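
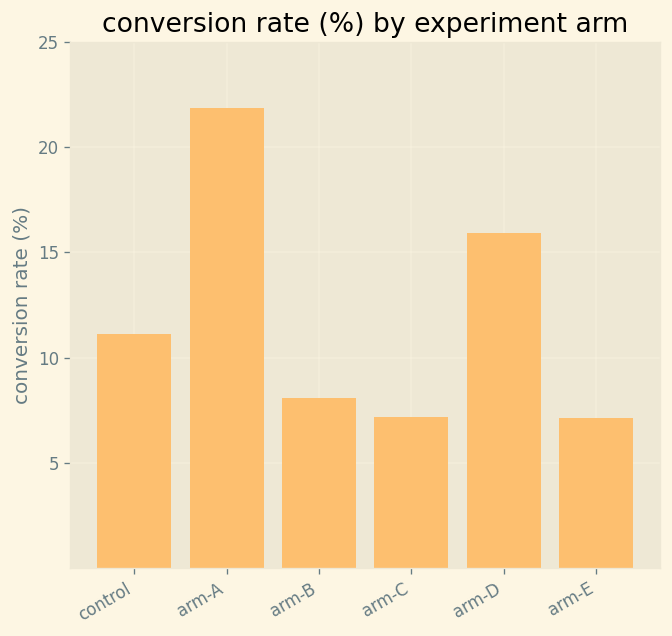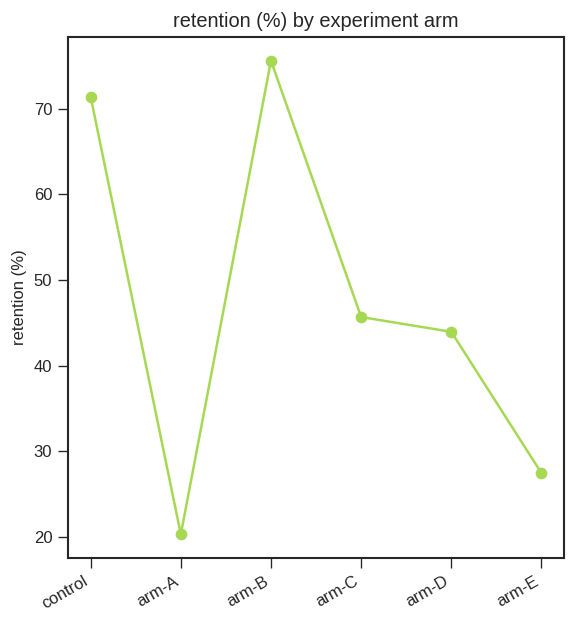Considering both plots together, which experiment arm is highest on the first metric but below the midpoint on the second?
Chart 2 median retention (%) ≈ 40; below-median experiment arms: arm-A, arm-D, arm-E. Among those, arm-A has the highest conversion rate (%) (≈ 20).

arm-A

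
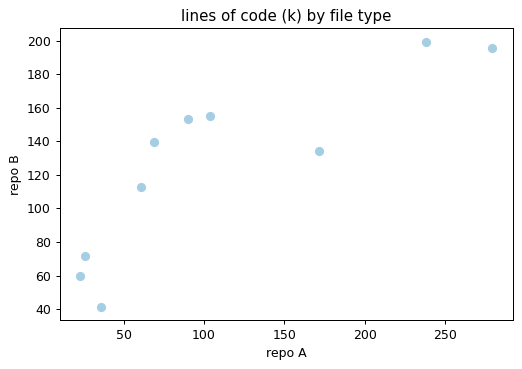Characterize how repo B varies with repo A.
positive, strong

Points are positively correlated; strong (|r| ≈ 0.8).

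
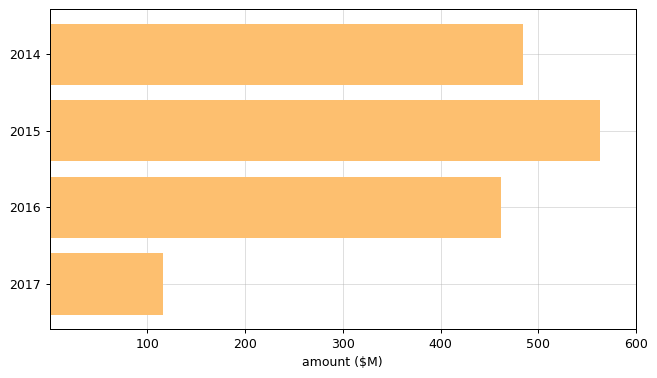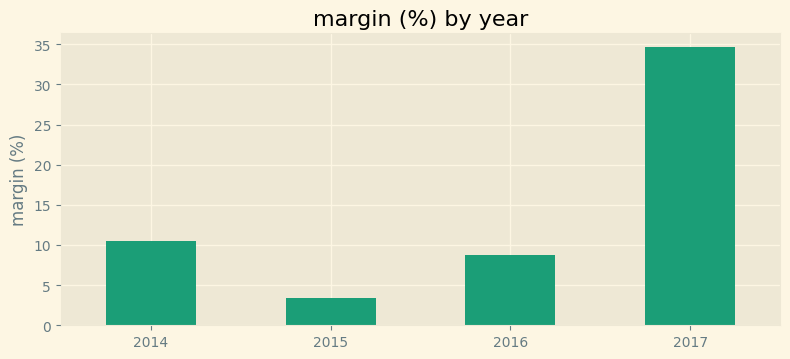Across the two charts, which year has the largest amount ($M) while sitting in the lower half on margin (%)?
2015

Chart 2 median margin (%) ≈ 10; below-median years: 2015, 2016. Among those, 2015 has the highest amount ($M) (≈ 600).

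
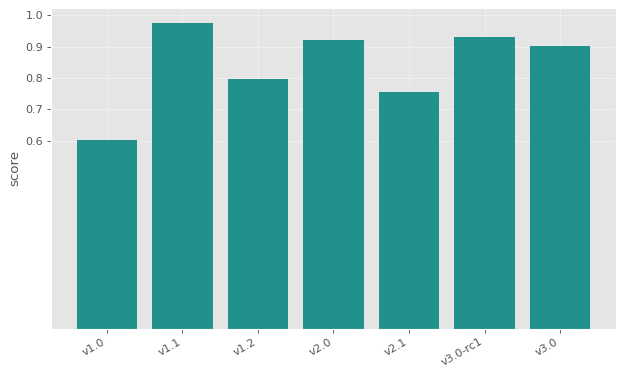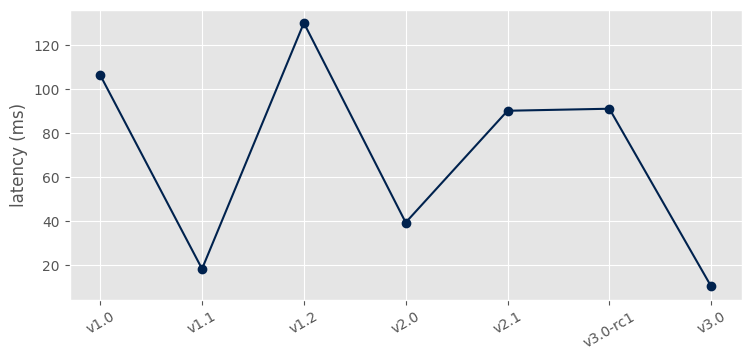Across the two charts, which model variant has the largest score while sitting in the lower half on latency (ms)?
v1.1

Chart 2 median latency (ms) ≈ 100; below-median model variants: v1.1, v2.0, v3.0. Among those, v1.1 has the highest score (≈ 1).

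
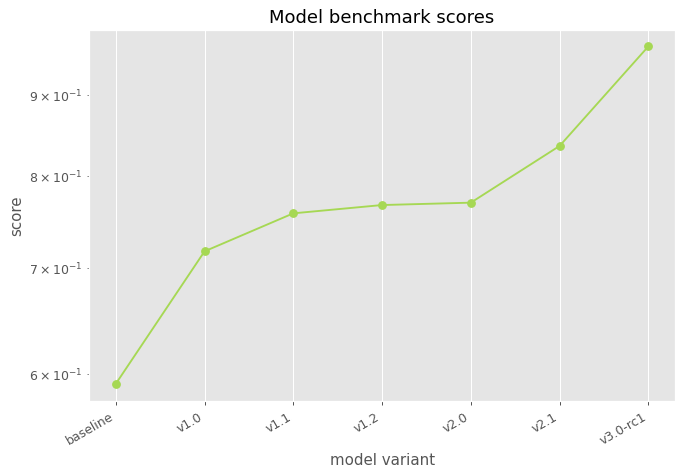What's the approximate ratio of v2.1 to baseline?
v2.1 ≈ 0.85, baseline ≈ 0.60; 0.85/0.60 ≈ 1.42.

≈ 1.42×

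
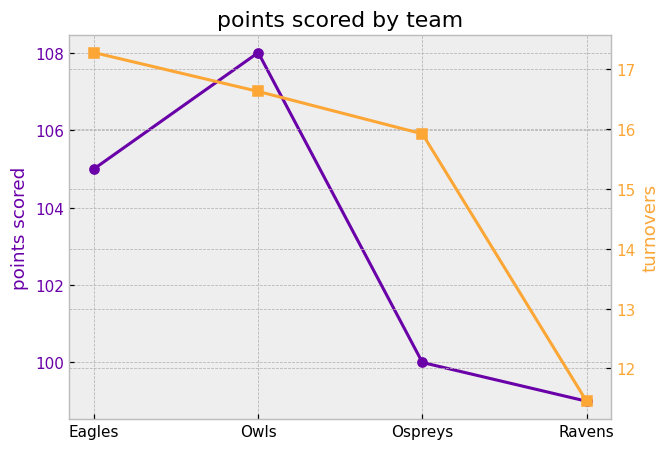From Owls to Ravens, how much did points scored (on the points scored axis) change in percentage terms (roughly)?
≈ -8.3%

Owls ≈ 108, Ravens ≈ 99; (99 − 108) / 108 ≈ -8.3%.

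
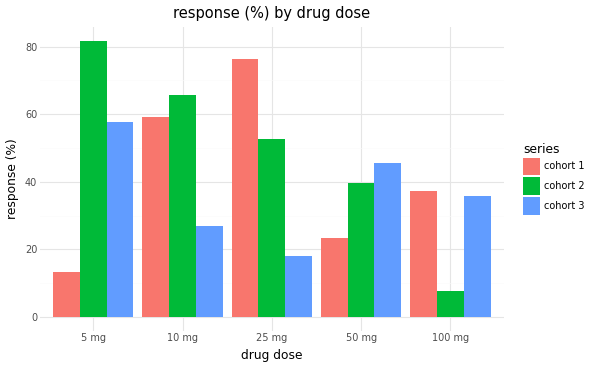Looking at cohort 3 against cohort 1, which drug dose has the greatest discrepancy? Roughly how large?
25 mg: cohort 3 ≈ 20, cohort 1 ≈ 80 → gap ≈ 60. Next-largest (5 mg) is only ≈ 50.

25 mg, ≈ 60 %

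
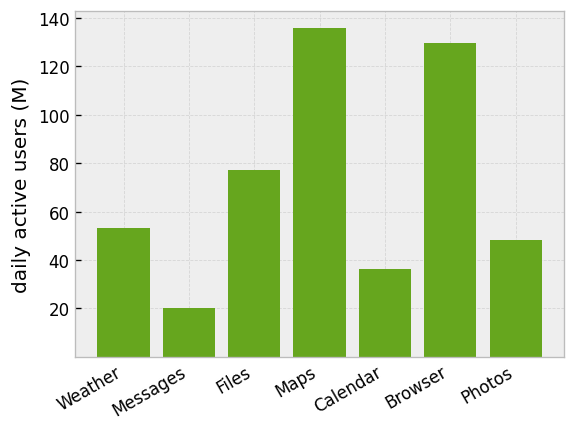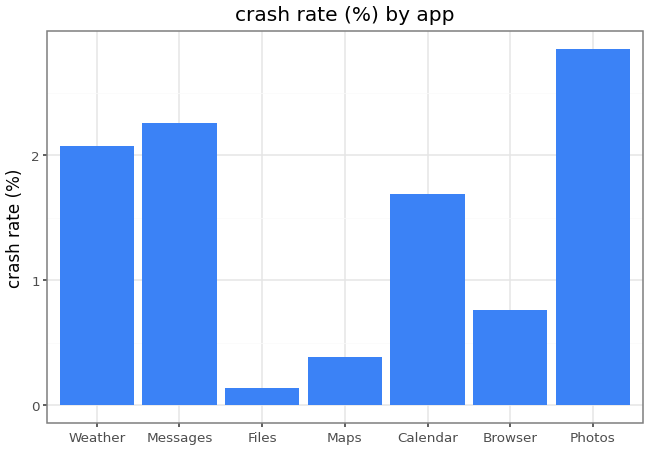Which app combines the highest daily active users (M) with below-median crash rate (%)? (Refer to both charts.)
Chart 2 median crash rate (%) ≈ 1.5; below-median apps: Files, Maps, Browser. Among those, Maps has the highest daily active users (M) (≈ 140).

Maps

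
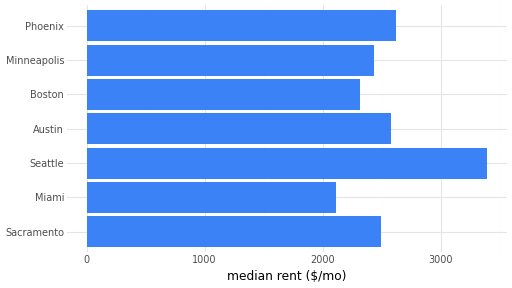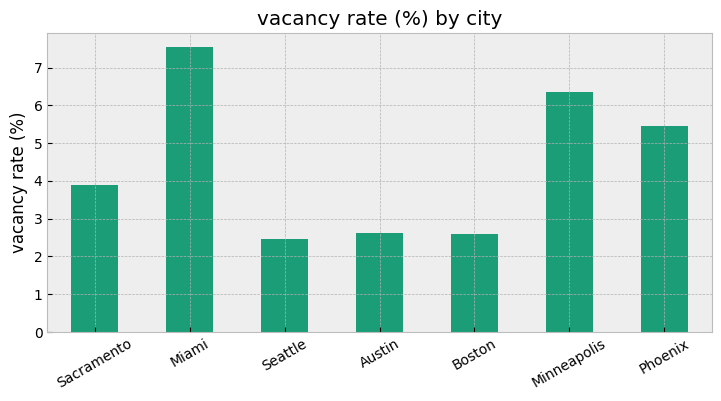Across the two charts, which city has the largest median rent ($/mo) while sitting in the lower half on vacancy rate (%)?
Chart 2 median vacancy rate (%) ≈ 4; below-median cities: Seattle, Austin, Boston. Among those, Seattle has the highest median rent ($/mo) (≈ 3500).

Seattle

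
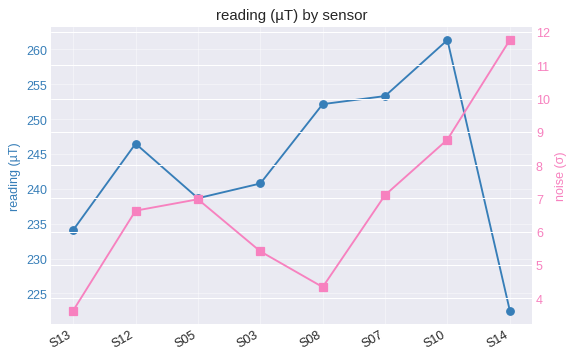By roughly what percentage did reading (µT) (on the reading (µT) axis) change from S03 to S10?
S03 ≈ 240, S10 ≈ 260; (260 − 240) / 240 ≈ +8.3%.

≈ +8.3%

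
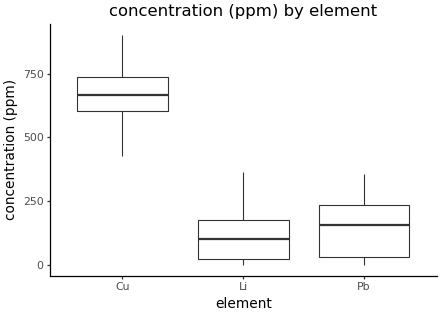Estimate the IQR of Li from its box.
Q3 ≈ 150, Q1 ≈ 0; IQR ≈ 150.

≈ 150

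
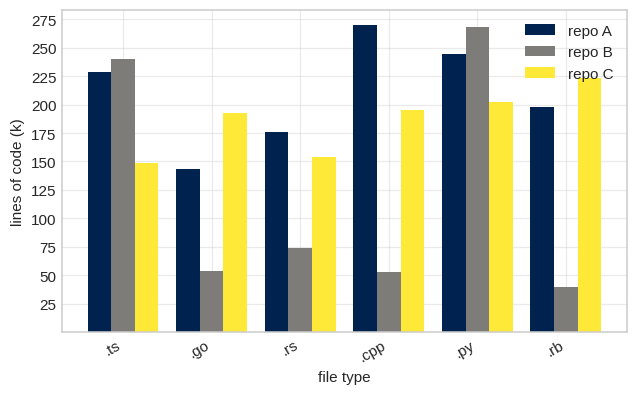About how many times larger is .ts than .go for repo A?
.ts ≈ 225, .go ≈ 150; 225/150 ≈ 1.5.

≈ 1.5×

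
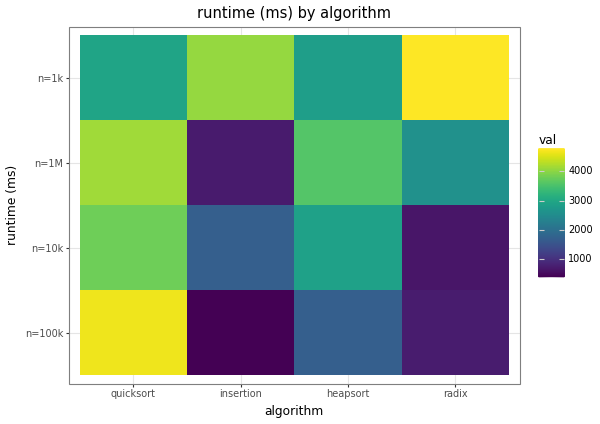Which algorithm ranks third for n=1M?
Top 4 for n=1M: quicksort ≈ 4000, heapsort ≈ 3500, radix ≈ 2500, insertion ≈ 500.

radix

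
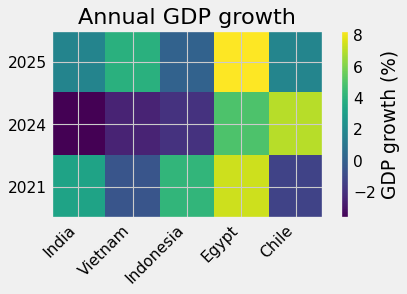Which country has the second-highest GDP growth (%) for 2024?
Top 3 for 2024: Chile ≈ 7, Egypt ≈ 5, Indonesia ≈ -2.

Egypt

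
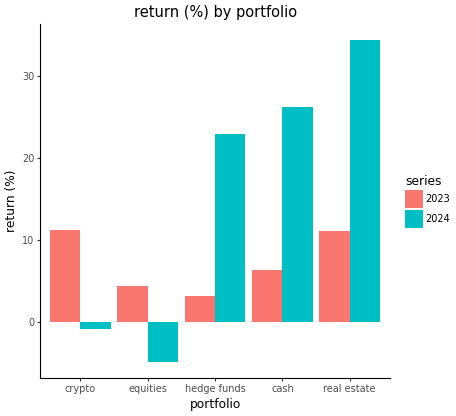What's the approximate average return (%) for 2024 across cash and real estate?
≈ 30

(25 + 35) / 2 ≈ 30.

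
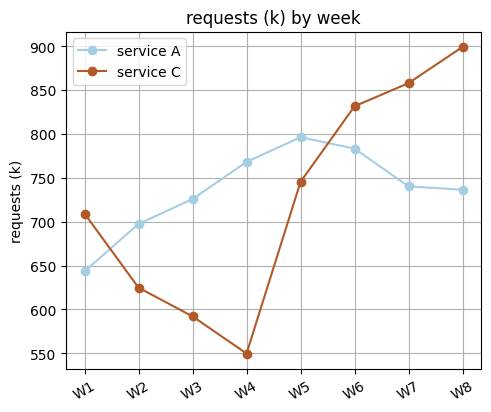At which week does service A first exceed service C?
W2

W1: service A ≈ 650 vs service C ≈ 700 (not yet); W2: service A ≈ 700 vs service C ≈ 600 (first crossover).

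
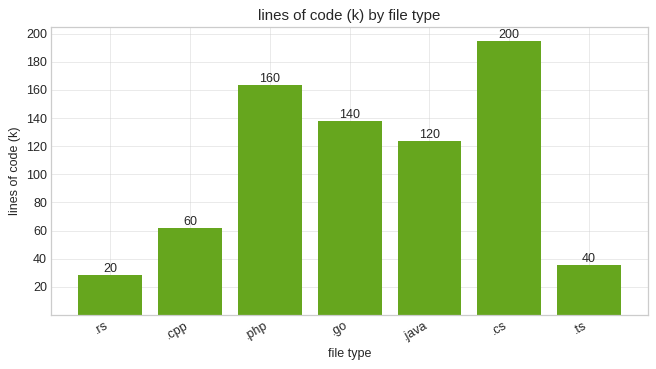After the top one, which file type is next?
Top 3: .cs ≈ 200, .php ≈ 160, .go ≈ 140.

.php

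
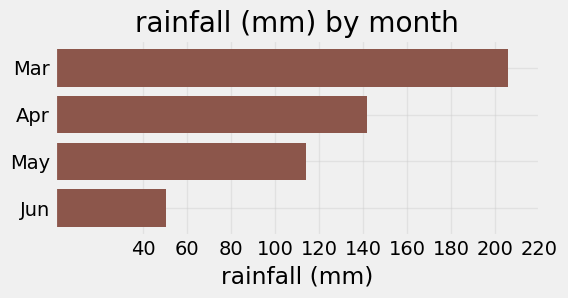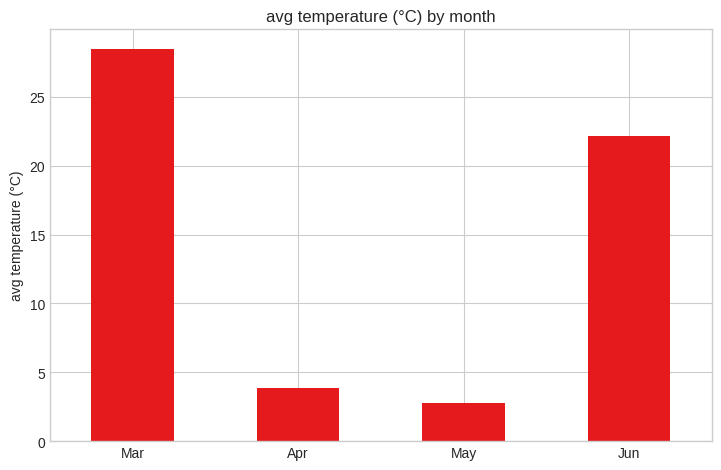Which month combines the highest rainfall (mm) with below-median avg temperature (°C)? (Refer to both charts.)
Apr

Chart 2 median avg temperature (°C) ≈ 15; below-median months: Apr, May. Among those, Apr has the highest rainfall (mm) (≈ 140).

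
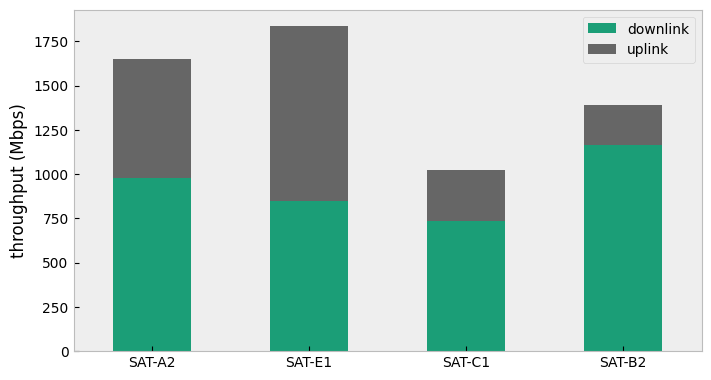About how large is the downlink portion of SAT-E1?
downlink top ≈ 800, bottom ≈ 0; segment ≈ 800.

≈ 800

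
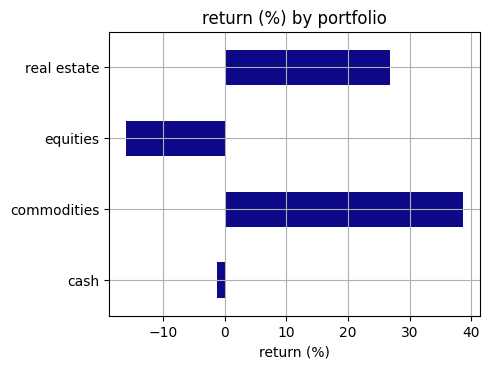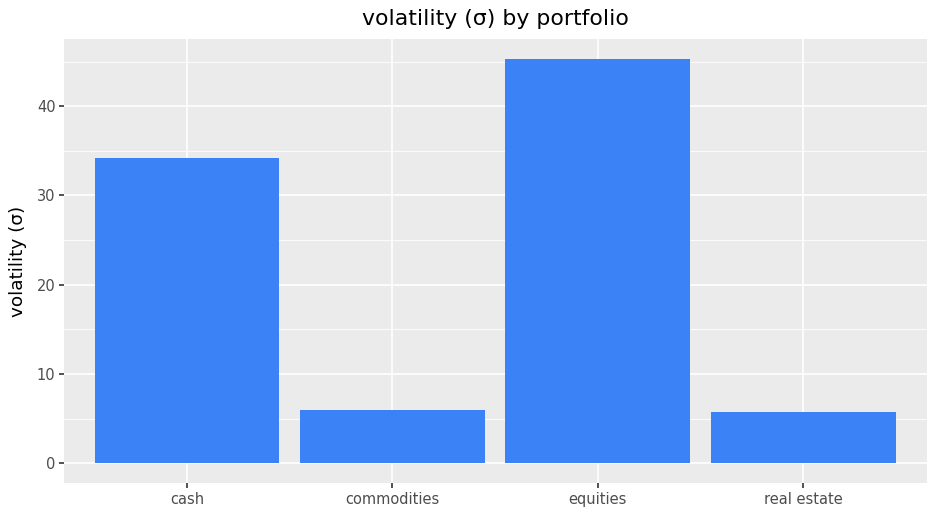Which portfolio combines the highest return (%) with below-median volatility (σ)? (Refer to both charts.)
Chart 2 median volatility (σ) ≈ 20; below-median portfolios: commodities, real estate. Among those, commodities has the highest return (%) (≈ 40).

commodities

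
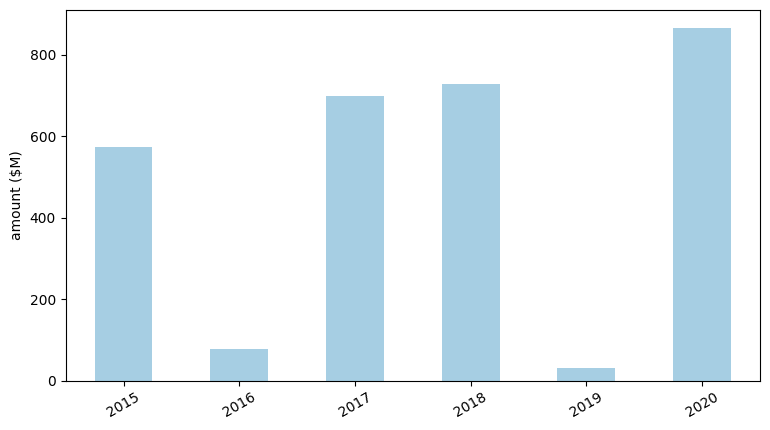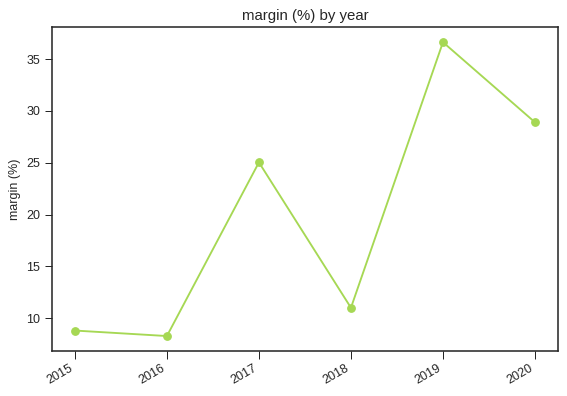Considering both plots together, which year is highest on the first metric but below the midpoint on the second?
2018

Chart 2 median margin (%) ≈ 20; below-median years: 2015, 2016, 2018. Among those, 2018 has the highest amount ($M) (≈ 700).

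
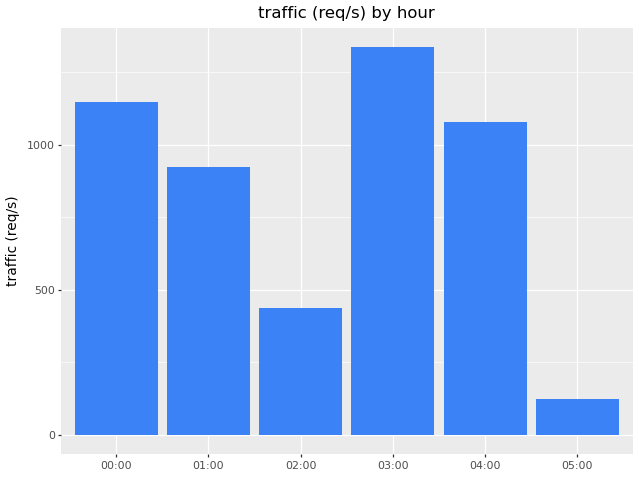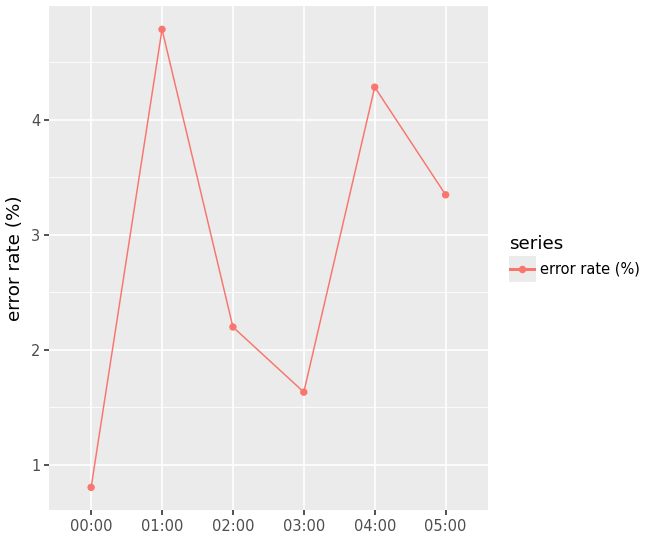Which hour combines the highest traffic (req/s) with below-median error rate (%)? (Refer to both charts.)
Chart 2 median error rate (%) ≈ 3; below-median hours: 00:00, 02:00, 03:00. Among those, 03:00 has the highest traffic (req/s) (≈ 1400).

03:00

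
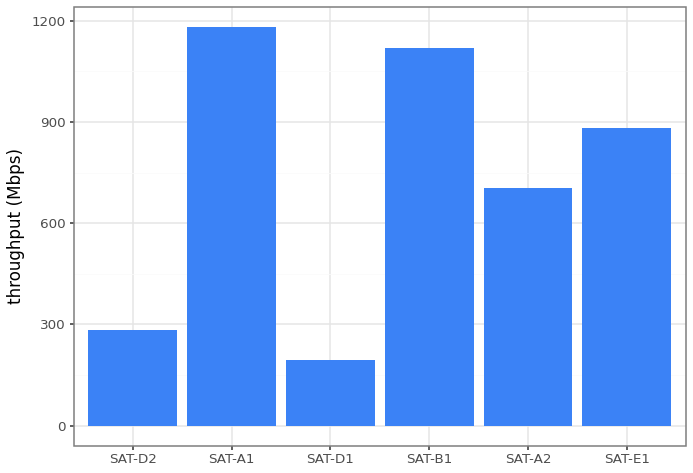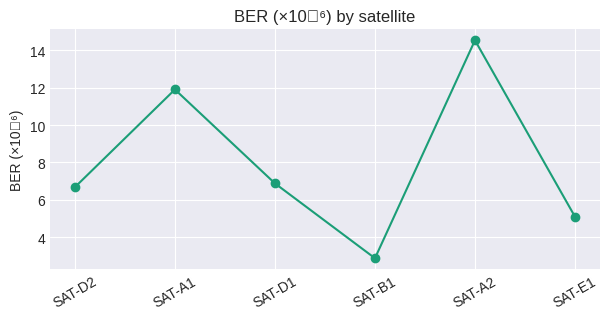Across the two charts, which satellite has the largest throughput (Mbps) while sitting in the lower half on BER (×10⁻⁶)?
SAT-B1

Chart 2 median BER (×10⁻⁶) ≈ 6; below-median satellites: SAT-D2, SAT-B1, SAT-E1. Among those, SAT-B1 has the highest throughput (Mbps) (≈ 1200).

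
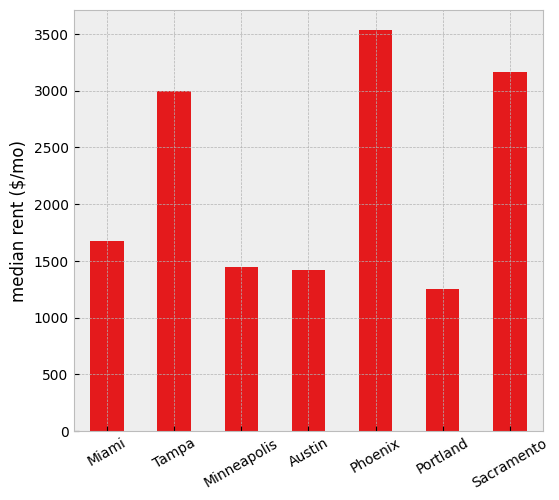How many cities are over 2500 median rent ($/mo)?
Above 2500: Tampa, Phoenix, Sacramento.

3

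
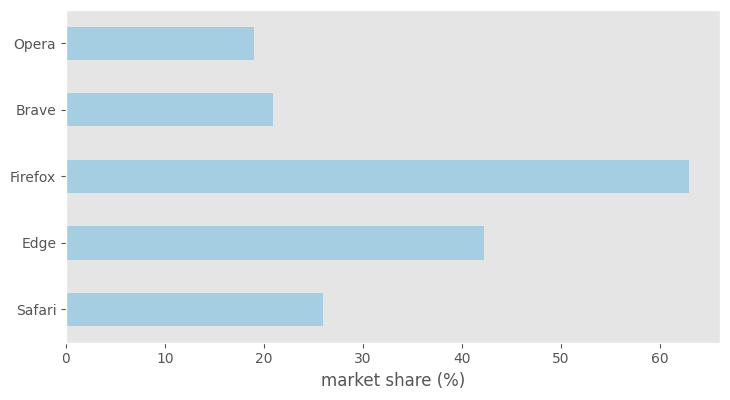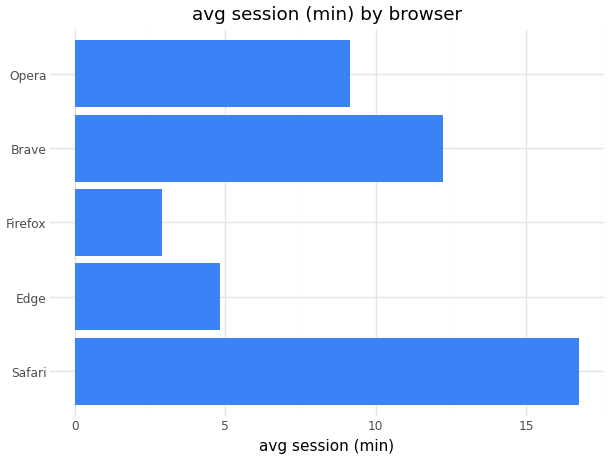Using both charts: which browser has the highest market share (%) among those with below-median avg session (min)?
Firefox

Chart 2 median avg session (min) ≈ 10; below-median browsers: Edge, Firefox. Among those, Firefox has the highest market share (%) (≈ 60).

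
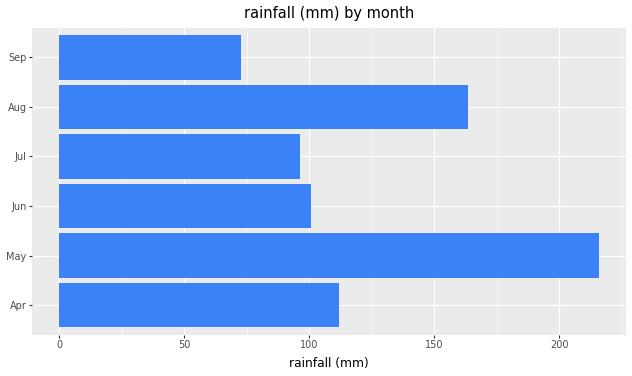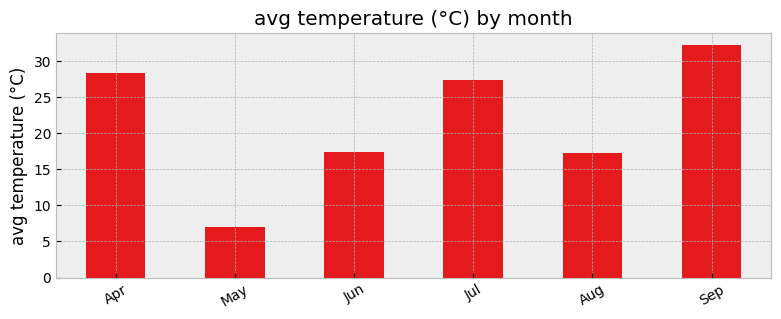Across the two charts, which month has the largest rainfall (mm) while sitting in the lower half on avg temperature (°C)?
May

Chart 2 median avg temperature (°C) ≈ 20; below-median months: May, Jun, Aug. Among those, May has the highest rainfall (mm) (≈ 220).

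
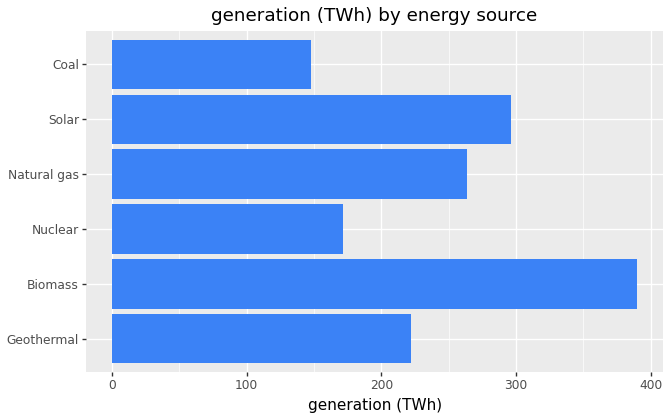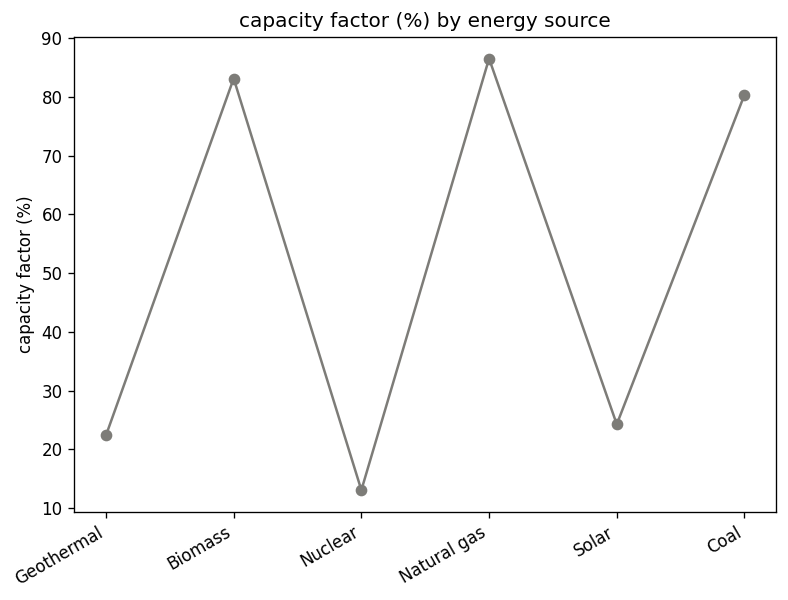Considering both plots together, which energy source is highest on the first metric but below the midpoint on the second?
Solar

Chart 2 median capacity factor (%) ≈ 50; below-median energy sources: Geothermal, Nuclear, Solar. Among those, Solar has the highest generation (TWh) (≈ 300).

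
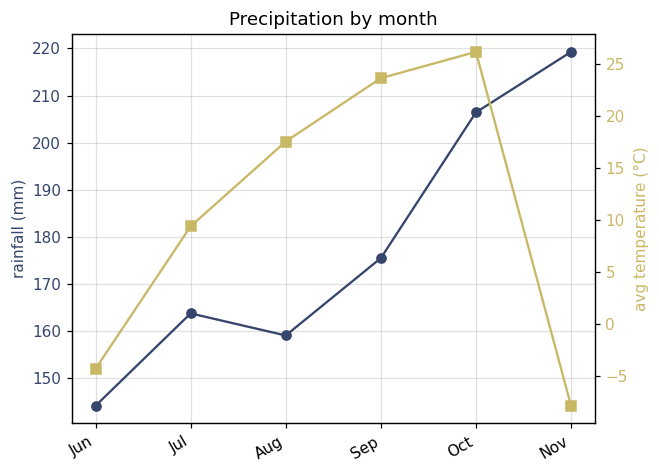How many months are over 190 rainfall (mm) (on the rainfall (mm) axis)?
2

Above 190: Oct, Nov.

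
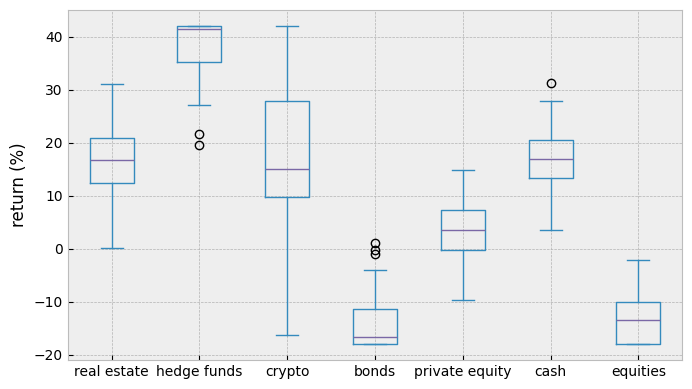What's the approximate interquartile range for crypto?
≈ 20

Q3 ≈ 30, Q1 ≈ 10; IQR ≈ 20.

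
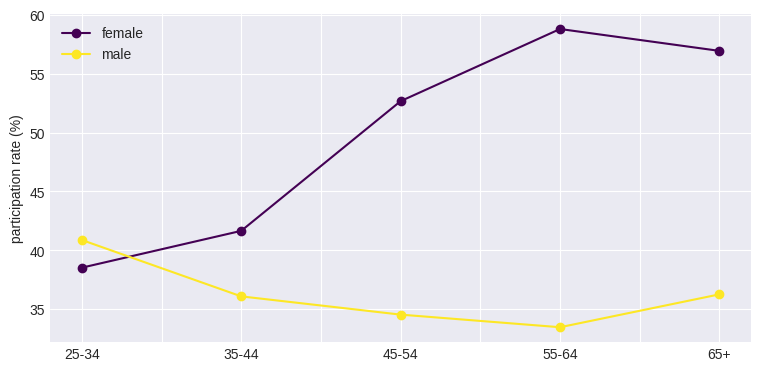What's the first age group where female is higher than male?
25-34: female ≈ 40 vs male ≈ 40 (not yet); 35-44: female ≈ 40 vs male ≈ 35 (first crossover).

35-44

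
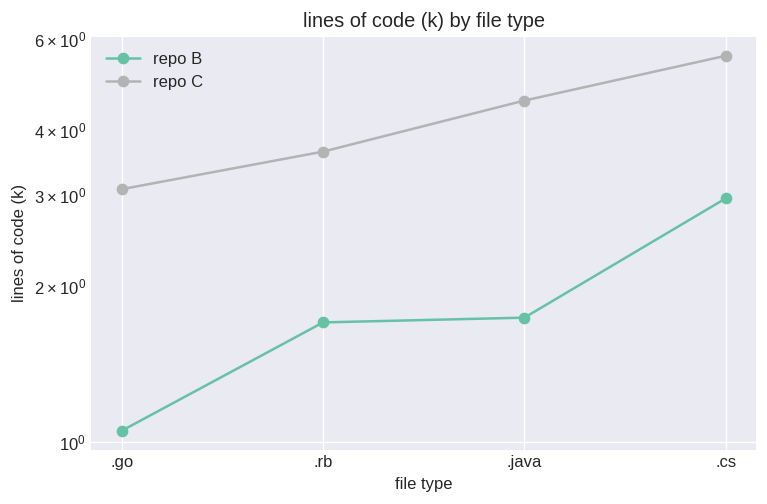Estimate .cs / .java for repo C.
.cs ≈ 5.5, .java ≈ 4.5; 5.5/4.5 ≈ 1.22.

≈ 1.22×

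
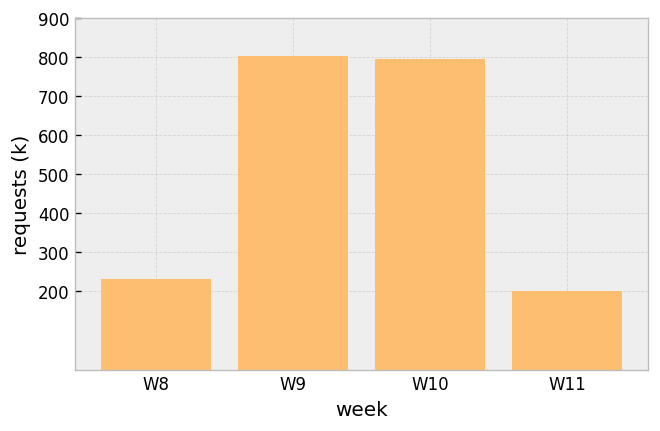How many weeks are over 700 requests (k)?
Above 700: W9, W10.

2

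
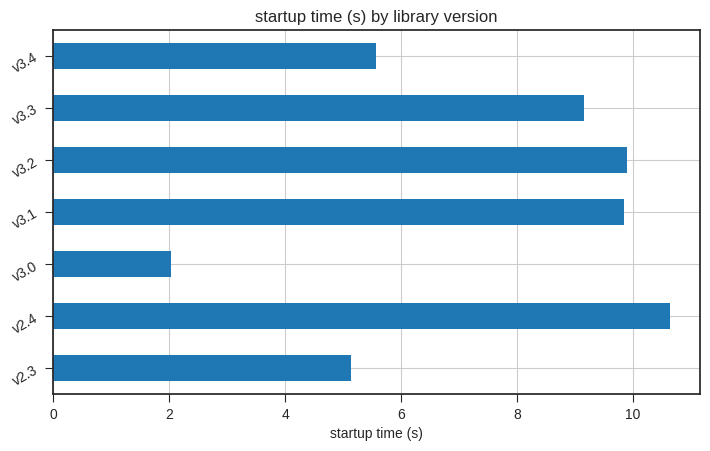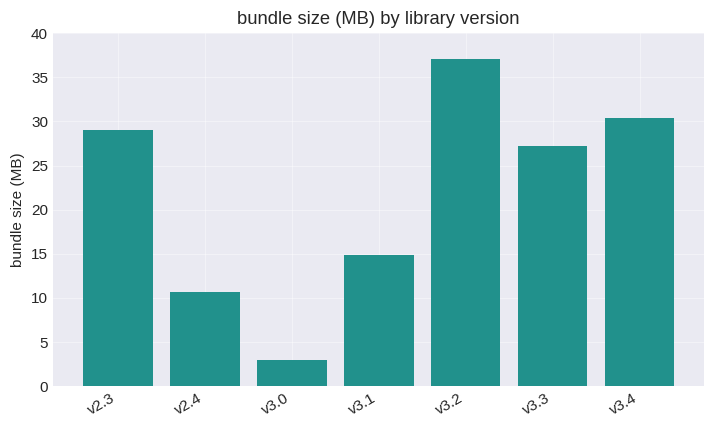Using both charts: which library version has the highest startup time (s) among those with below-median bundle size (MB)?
v2.4

Chart 2 median bundle size (MB) ≈ 25; below-median library versions: v2.4, v3.0, v3.1. Among those, v2.4 has the highest startup time (s) (≈ 11).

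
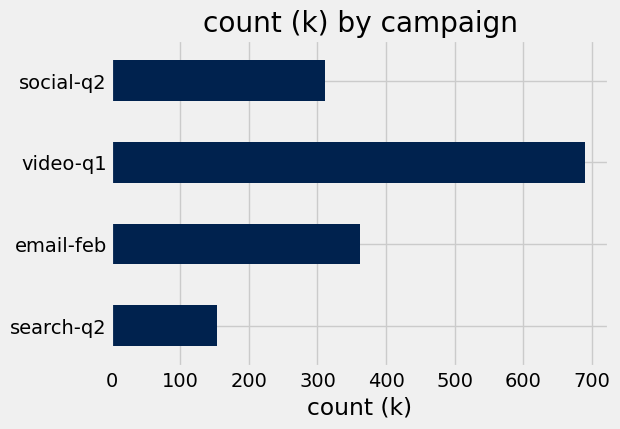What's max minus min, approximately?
Max video-q1 ≈ 700, min search-q2 ≈ 200; range ≈ 500.

≈ 500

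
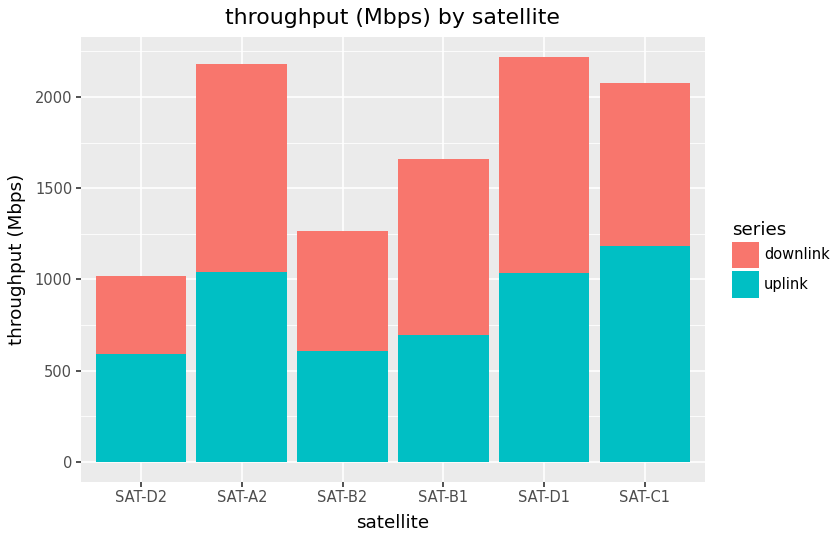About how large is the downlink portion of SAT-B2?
≈ 600

downlink top ≈ 1200, bottom ≈ 600; segment ≈ 600.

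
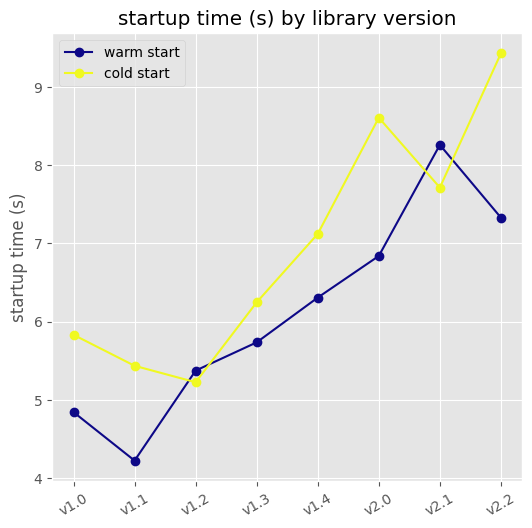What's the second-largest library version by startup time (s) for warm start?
Top 3 for warm start: v2.1 ≈ 8.5, v2.2 ≈ 7.5, v2.0 ≈ 7.0.

v2.2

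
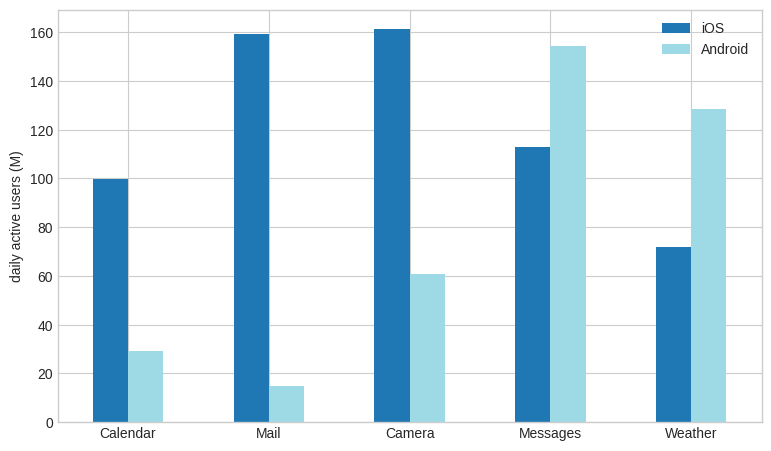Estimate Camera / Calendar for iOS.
≈ 1.6×

Camera ≈ 160, Calendar ≈ 100; 160/100 ≈ 1.6.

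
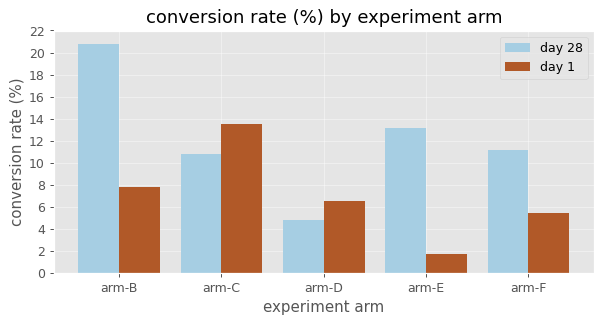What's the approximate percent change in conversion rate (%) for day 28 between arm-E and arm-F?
arm-E ≈ 14, arm-F ≈ 12; (12 − 14) / 14 ≈ -14.3%.

≈ -14.3%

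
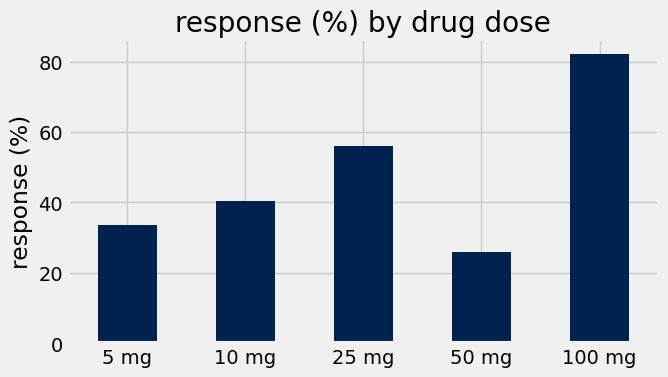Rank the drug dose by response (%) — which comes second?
Top 3: 100 mg ≈ 80, 25 mg ≈ 60, 10 mg ≈ 40.

25 mg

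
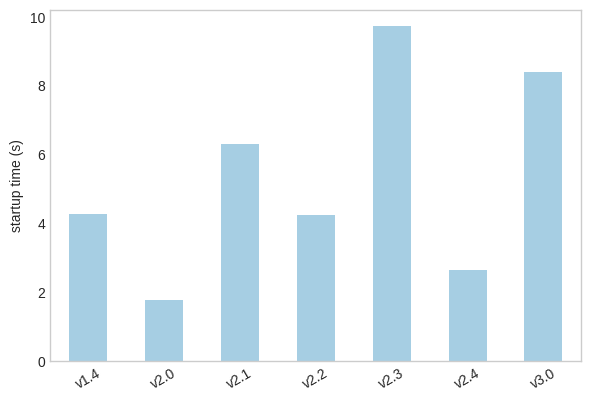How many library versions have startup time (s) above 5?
3

Above 5: v2.1, v2.3, v3.0.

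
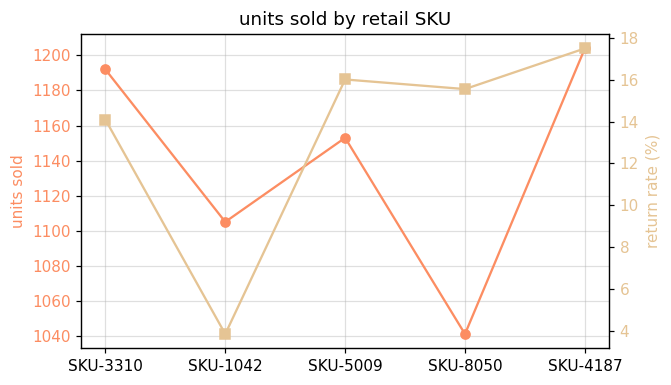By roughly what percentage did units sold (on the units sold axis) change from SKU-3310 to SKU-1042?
SKU-3310 ≈ 1200, SKU-1042 ≈ 1100; (1100 − 1200) / 1200 ≈ -8.3%.

≈ -8.3%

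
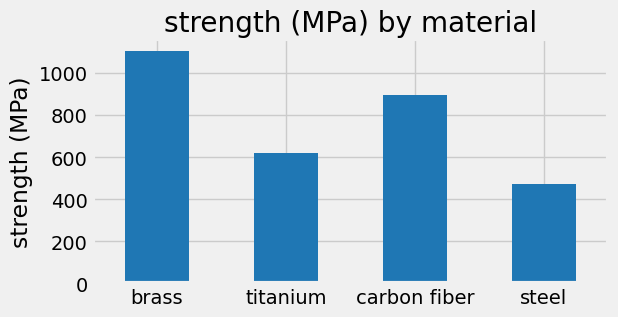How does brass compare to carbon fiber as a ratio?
≈ 1.22×

brass ≈ 1100, carbon fiber ≈ 900; 1100/900 ≈ 1.22.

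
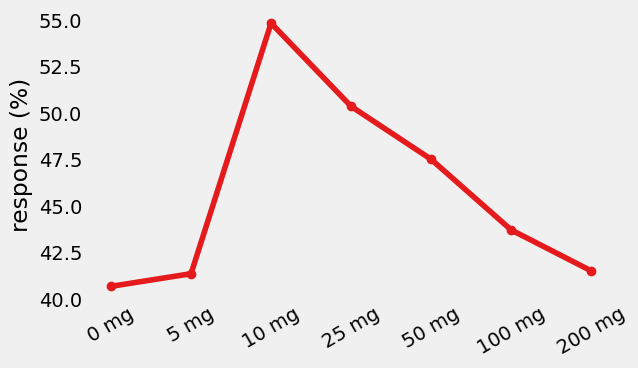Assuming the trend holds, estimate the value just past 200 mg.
≈ 39

Last three: 48, 44, 42 → slope ≈ -3/step → next ≈ 39.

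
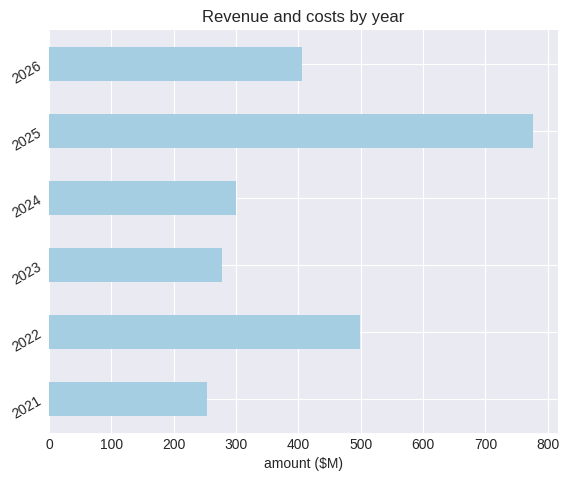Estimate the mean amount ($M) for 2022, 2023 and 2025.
≈ 533

(500 + 300 + 800) / 3 ≈ 533.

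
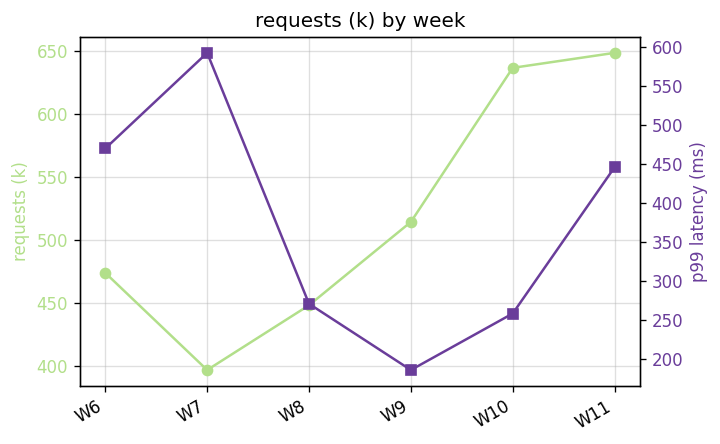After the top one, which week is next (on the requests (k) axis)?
W10

Top 3 (on the requests (k) axis): W11 ≈ 650, W10 ≈ 625, W9 ≈ 525.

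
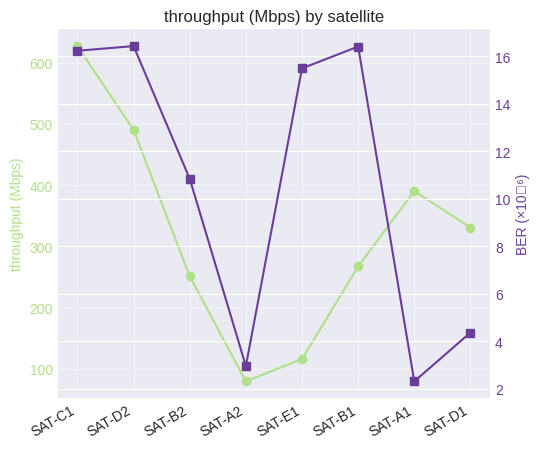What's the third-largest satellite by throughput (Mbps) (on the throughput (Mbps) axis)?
Top 4 (on the throughput (Mbps) axis): SAT-C1 ≈ 650, SAT-D2 ≈ 500, SAT-A1 ≈ 400, SAT-D1 ≈ 350.

SAT-A1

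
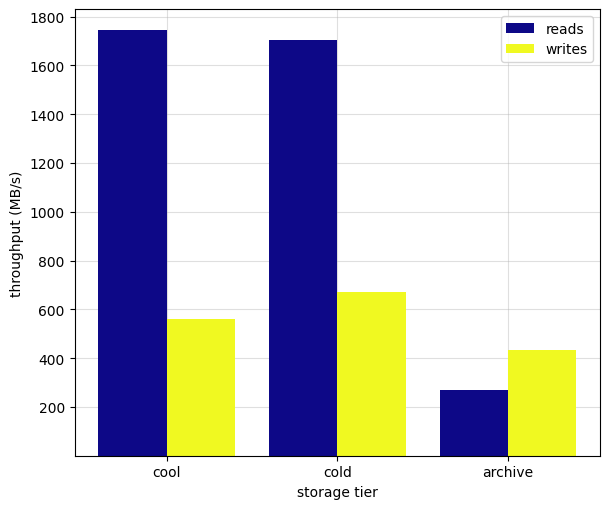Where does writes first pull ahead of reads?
archive

cold: writes ≈ 600 vs reads ≈ 1800 (not yet); archive: writes ≈ 400 vs reads ≈ 200 (first crossover).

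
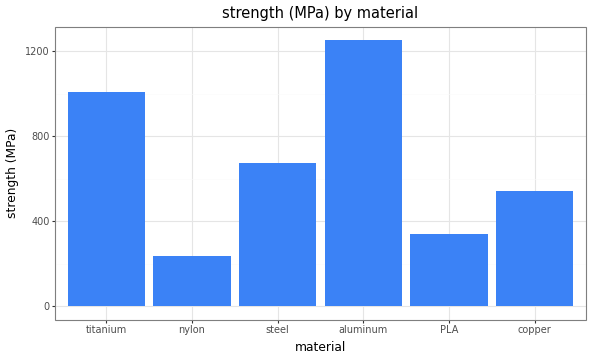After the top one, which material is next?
Top 3: aluminum ≈ 1200, titanium ≈ 1000, steel ≈ 600.

titanium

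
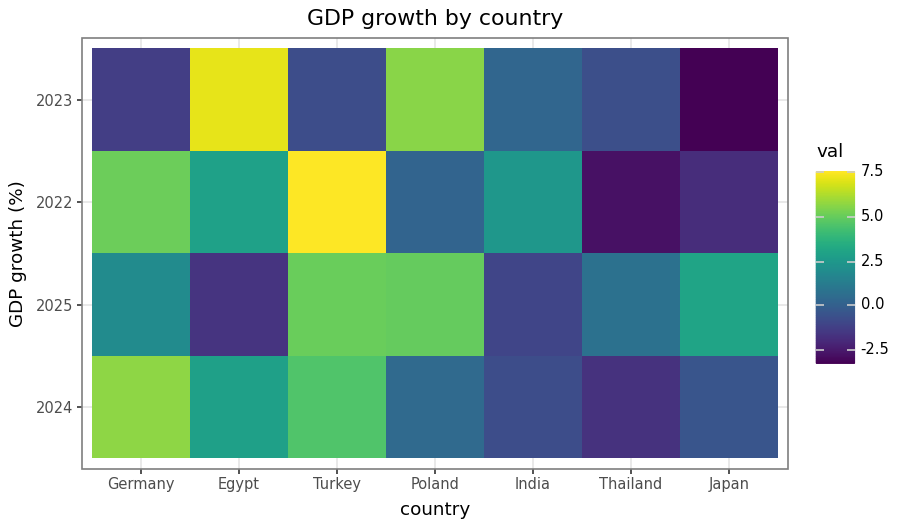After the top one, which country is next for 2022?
Germany

Top 3 for 2022: Turkey ≈ 8, Germany ≈ 5, Egypt ≈ 3.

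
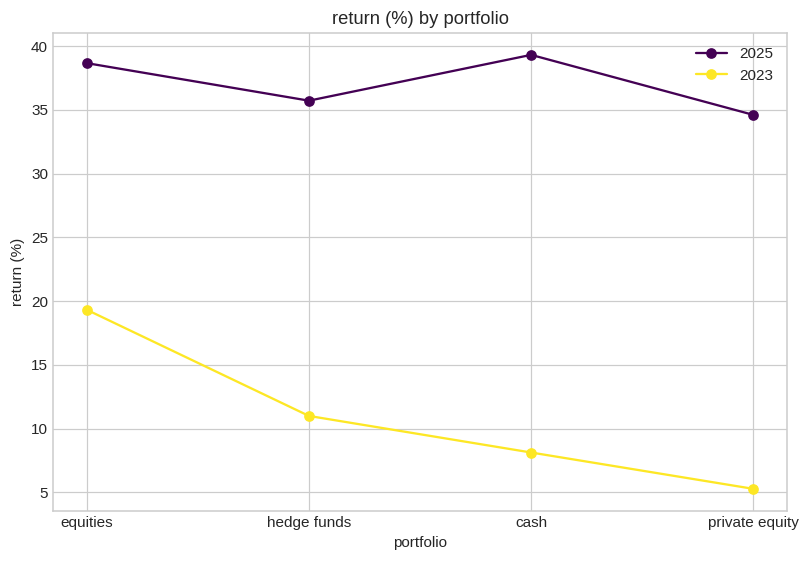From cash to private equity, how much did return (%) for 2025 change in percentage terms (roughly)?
cash ≈ 40, private equity ≈ 35; (35 − 40) / 40 ≈ -12.5%.

≈ -12.5%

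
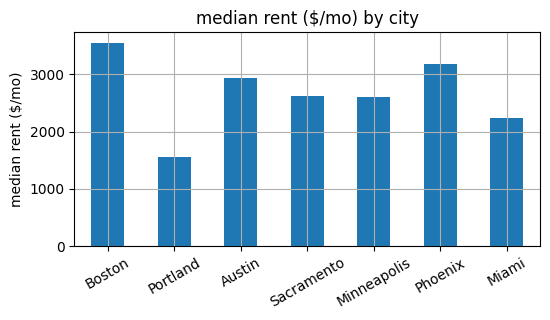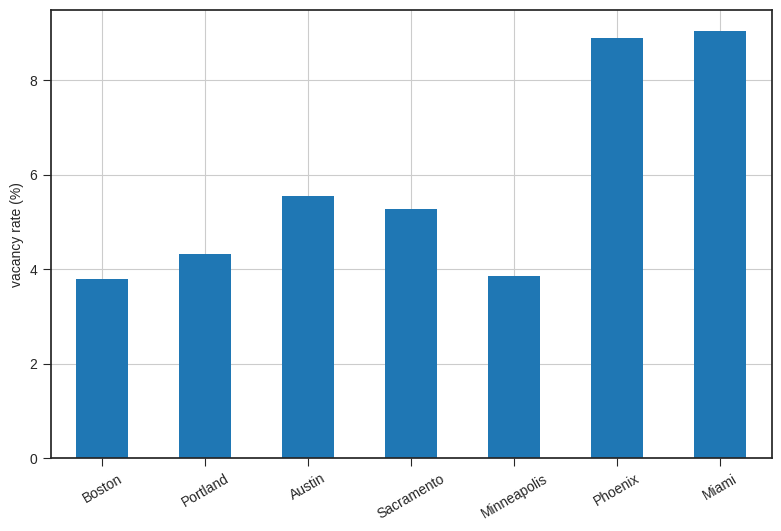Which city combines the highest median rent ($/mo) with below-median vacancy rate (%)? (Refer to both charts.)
Chart 2 median vacancy rate (%) ≈ 5; below-median cities: Boston, Portland, Minneapolis. Among those, Boston has the highest median rent ($/mo) (≈ 3500).

Boston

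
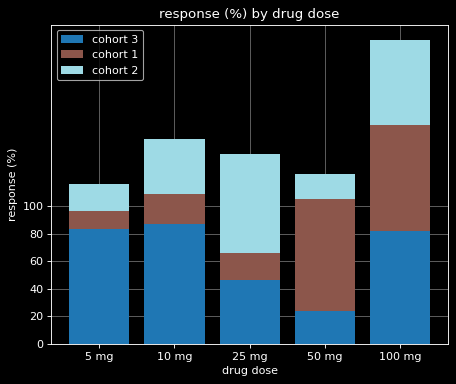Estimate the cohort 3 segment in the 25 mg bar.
cohort 3 top ≈ 40, bottom ≈ 0; segment ≈ 40.

≈ 40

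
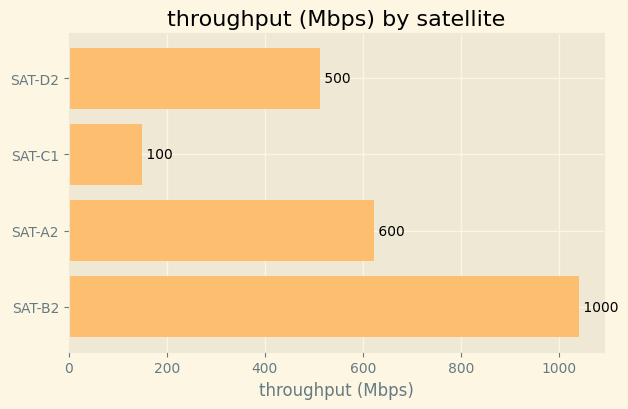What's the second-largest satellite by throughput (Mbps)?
SAT-A2

Top 3: SAT-B2 ≈ 1000, SAT-A2 ≈ 600, SAT-D2 ≈ 500.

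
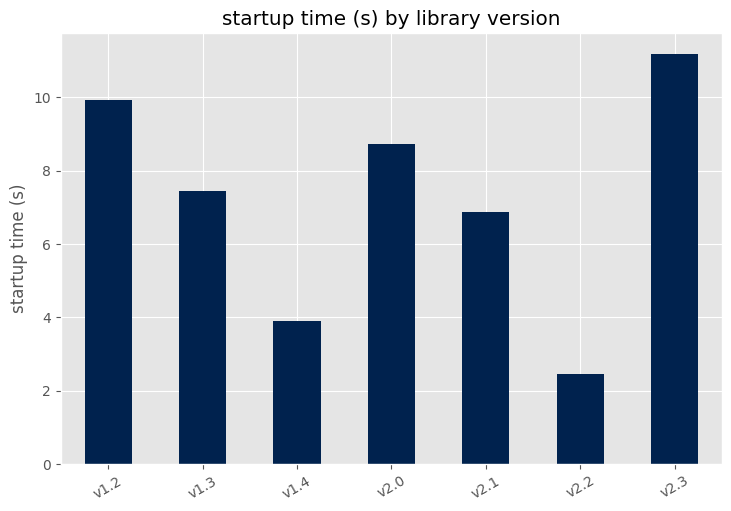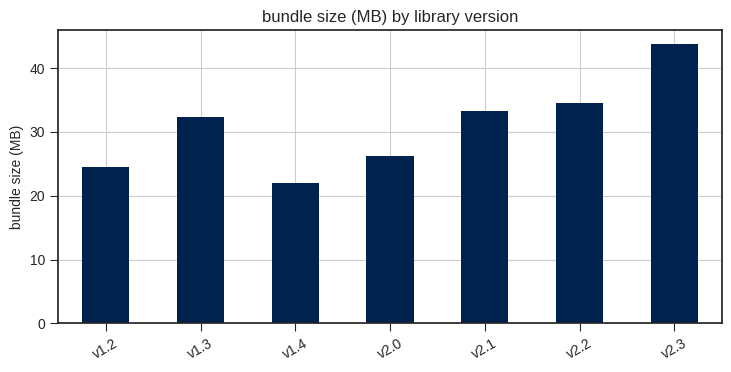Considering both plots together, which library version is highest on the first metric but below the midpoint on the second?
v1.2

Chart 2 median bundle size (MB) ≈ 30; below-median library versions: v1.2, v1.4, v2.0. Among those, v1.2 has the highest startup time (s) (≈ 10).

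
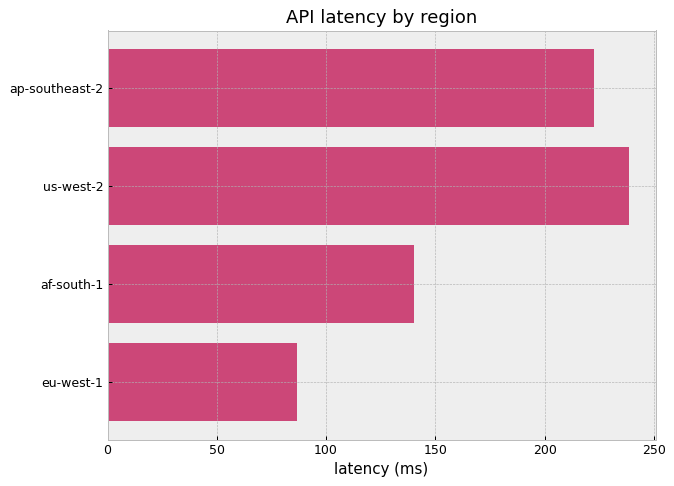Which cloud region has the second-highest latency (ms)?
Top 3: us-west-2 ≈ 240, ap-southeast-2 ≈ 220, af-south-1 ≈ 140.

ap-southeast-2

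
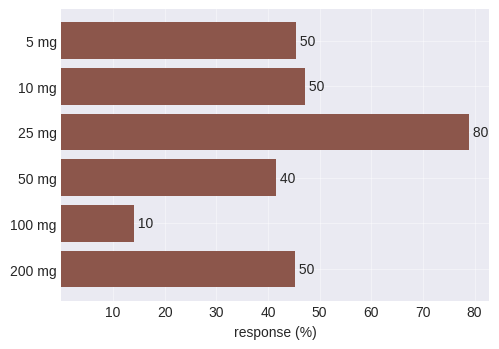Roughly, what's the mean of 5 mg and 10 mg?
(50 + 50) / 2 ≈ 50.

≈ 50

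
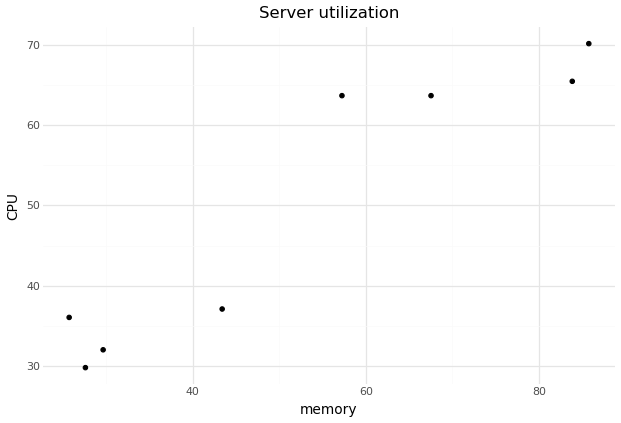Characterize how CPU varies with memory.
Points are positively correlated; strong (|r| ≈ 0.9).

positive, strong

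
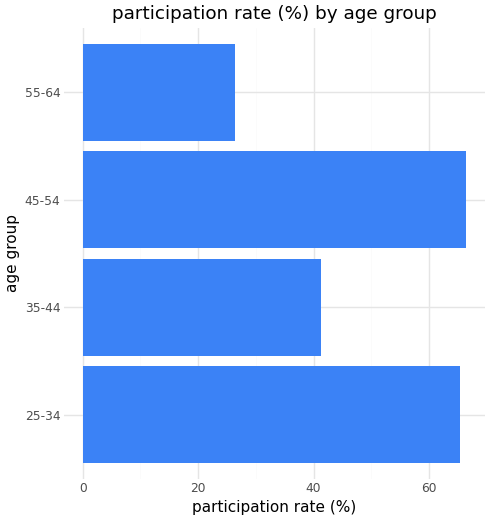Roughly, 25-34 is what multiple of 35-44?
≈ 1.75×

25-34 ≈ 70, 35-44 ≈ 40; 70/40 ≈ 1.75.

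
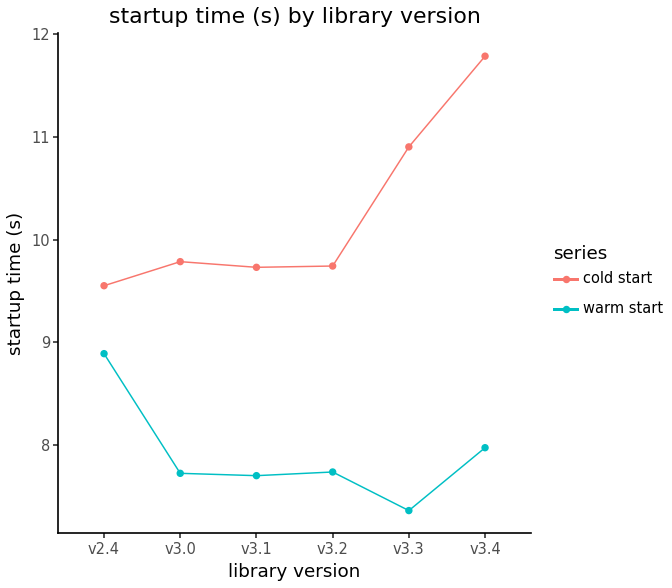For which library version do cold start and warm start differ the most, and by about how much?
v3.4, ≈ 4.0 s

v3.4: cold start ≈ 12.0, warm start ≈ 8.0 → gap ≈ 4.0. Next-largest (v3.3) is only ≈ 3.5.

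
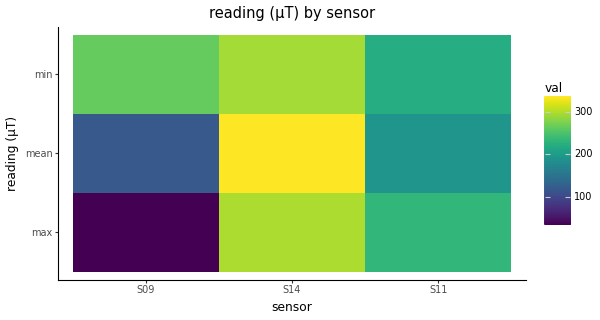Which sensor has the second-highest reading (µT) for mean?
Top 3 for mean: S14 ≈ 350, S11 ≈ 200, S09 ≈ 100.

S11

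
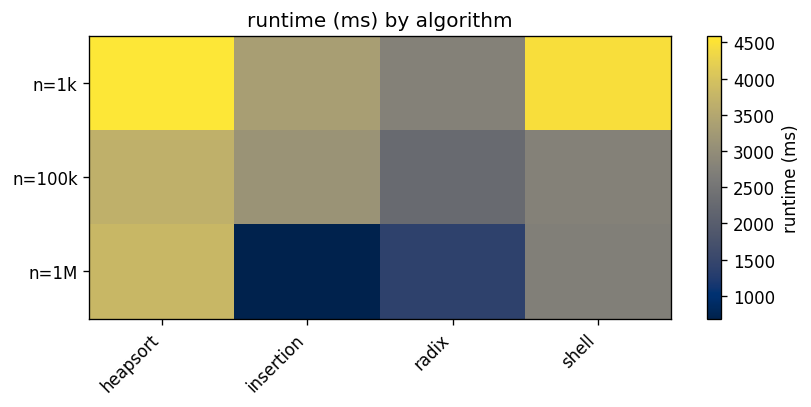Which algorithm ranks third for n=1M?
Top 4 for n=1M: heapsort ≈ 4000, shell ≈ 2500, radix ≈ 1500, insertion ≈ 500.

radix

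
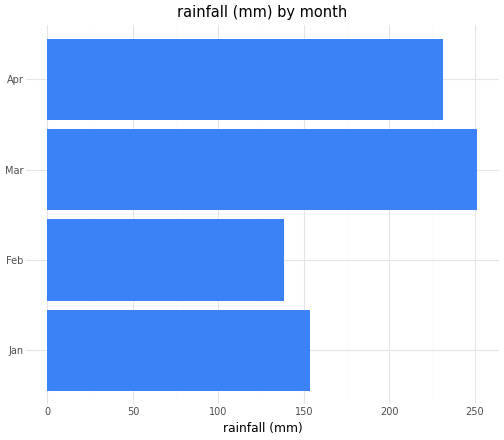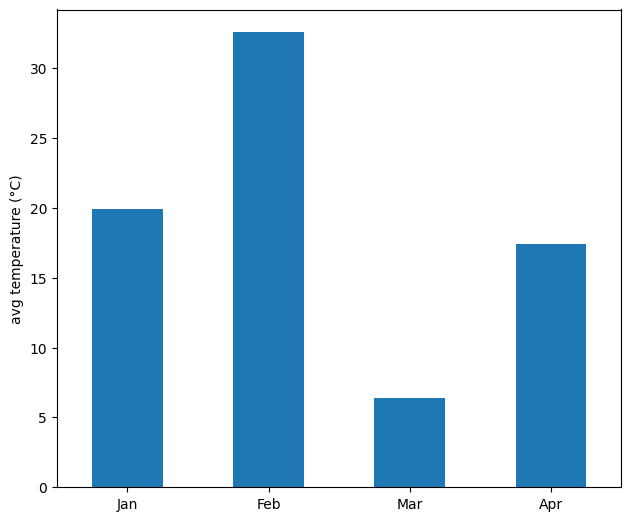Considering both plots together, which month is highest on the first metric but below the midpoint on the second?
Mar

Chart 2 median avg temperature (°C) ≈ 20; below-median months: Mar, Apr. Among those, Mar has the highest rainfall (mm) (≈ 250).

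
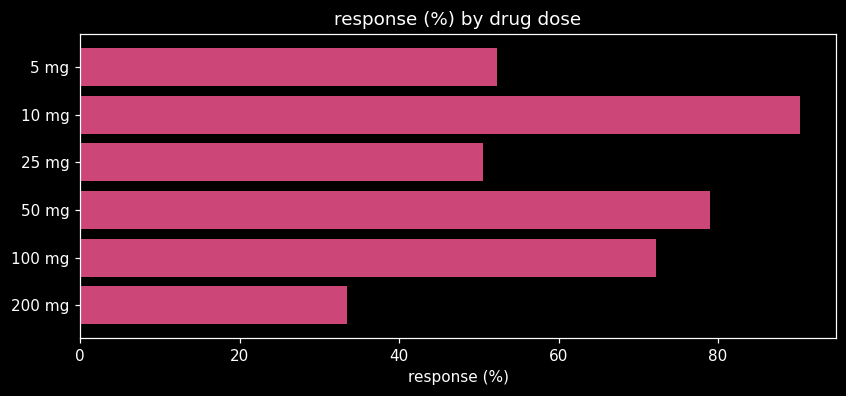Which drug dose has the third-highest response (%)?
100 mg

Top 4: 10 mg ≈ 90, 50 mg ≈ 80, 100 mg ≈ 70, 5 mg ≈ 50.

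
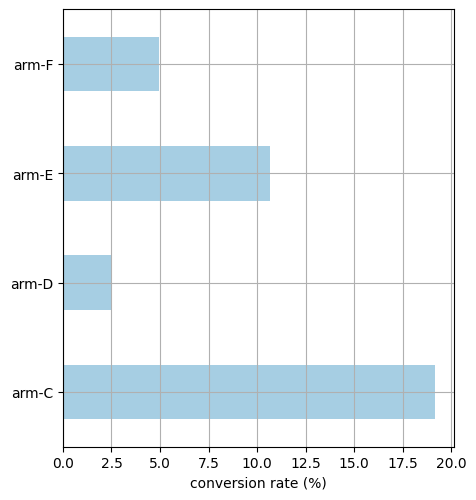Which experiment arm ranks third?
Top 4: arm-C ≈ 20, arm-E ≈ 10, arm-F ≈ 4, arm-D ≈ 2.

arm-F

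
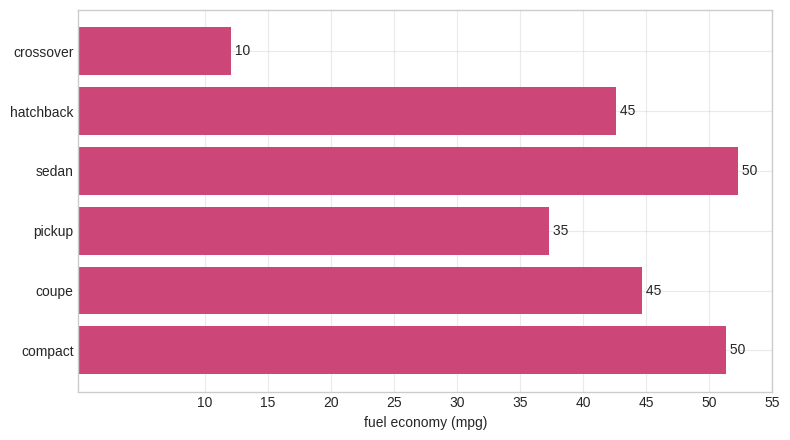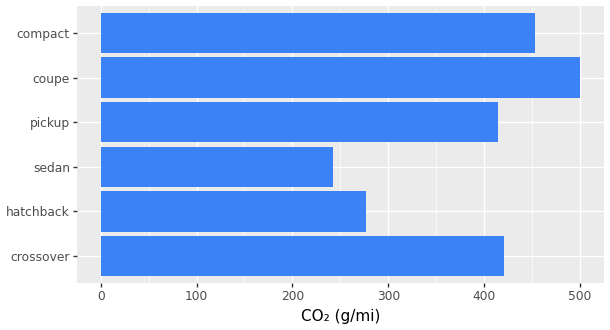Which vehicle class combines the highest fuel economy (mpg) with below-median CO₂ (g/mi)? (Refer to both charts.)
Chart 2 median CO₂ (g/mi) ≈ 400; below-median vehicle classes: hatchback, sedan, pickup. Among those, sedan has the highest fuel economy (mpg) (≈ 50).

sedan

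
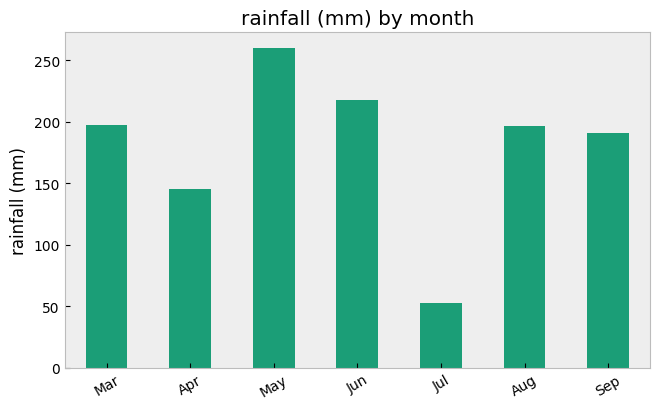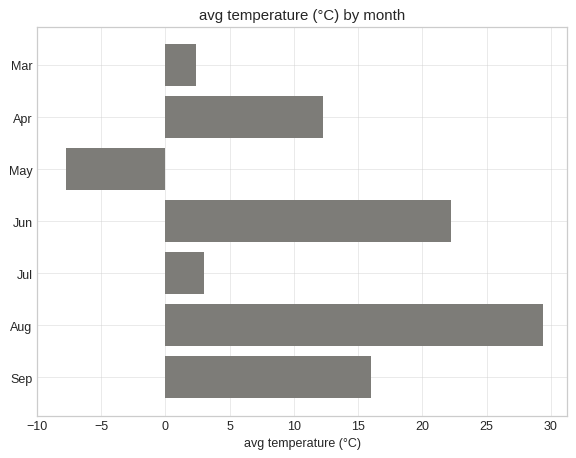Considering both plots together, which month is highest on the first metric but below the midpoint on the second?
Chart 2 median avg temperature (°C) ≈ 10; below-median months: Mar, May, Jul. Among those, May has the highest rainfall (mm) (≈ 250).

May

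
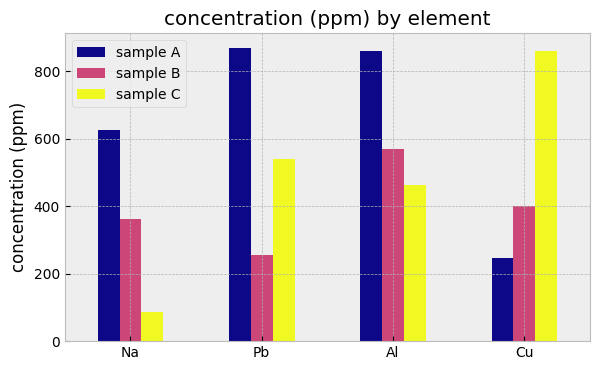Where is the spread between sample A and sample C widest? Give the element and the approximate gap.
Cu, ≈ 700 ppm

Cu: sample A ≈ 200, sample C ≈ 900 → gap ≈ 700. Next-largest (Na) is only ≈ 500.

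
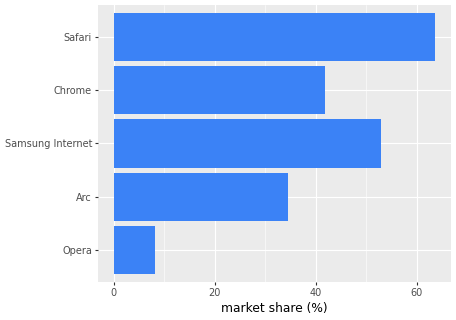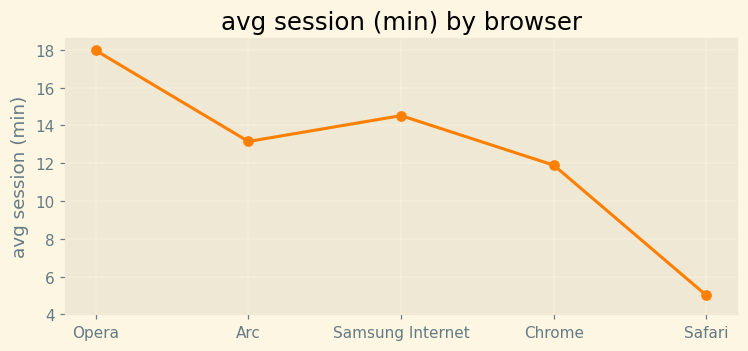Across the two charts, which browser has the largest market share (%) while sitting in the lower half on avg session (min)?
Chart 2 median avg session (min) ≈ 14; below-median browsers: Chrome, Safari. Among those, Safari has the highest market share (%) (≈ 60).

Safari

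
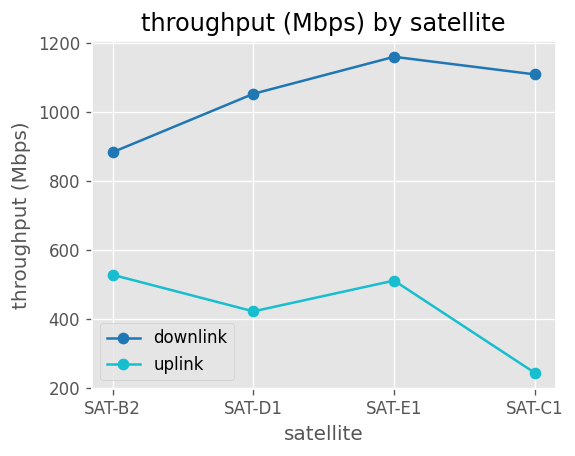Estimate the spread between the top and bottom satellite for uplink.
≈ 300

Max SAT-B2 ≈ 500, min SAT-C1 ≈ 200; range ≈ 300.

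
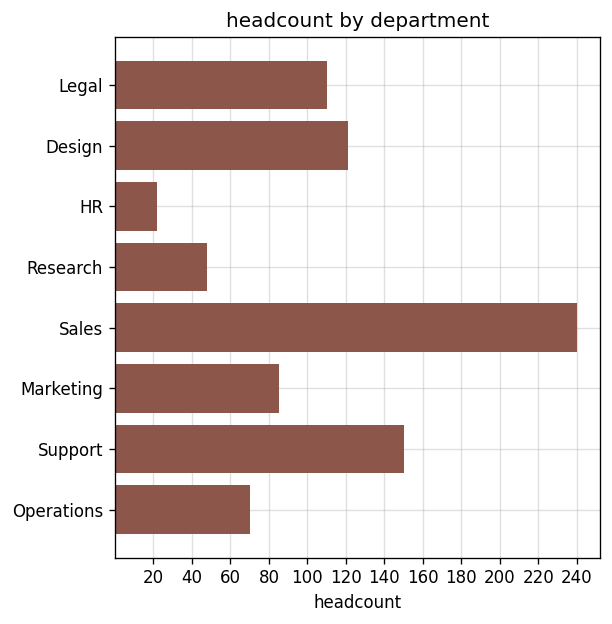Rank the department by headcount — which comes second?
Support

Top 3: Sales ≈ 240, Support ≈ 160, Design ≈ 120.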